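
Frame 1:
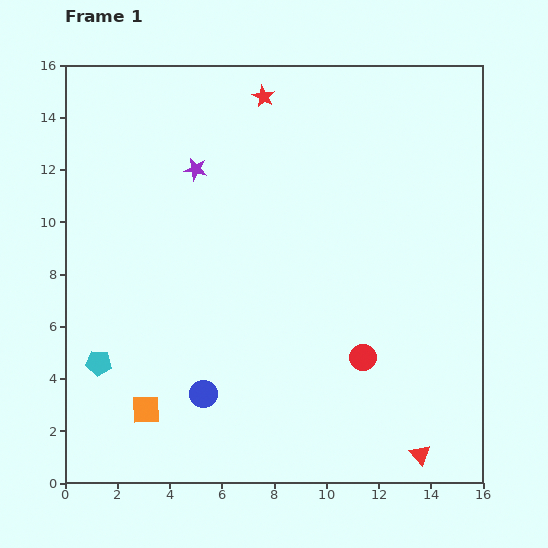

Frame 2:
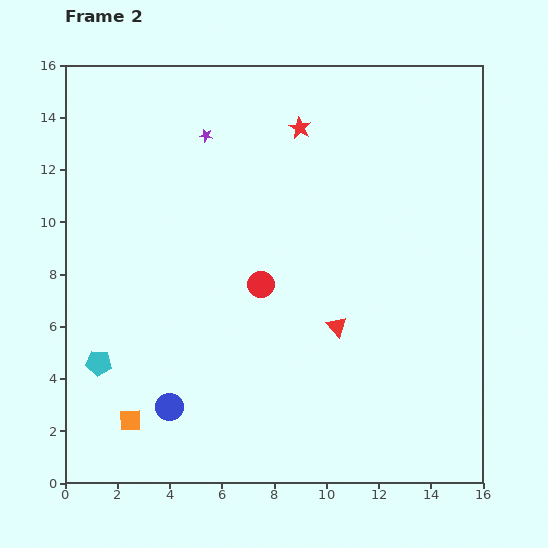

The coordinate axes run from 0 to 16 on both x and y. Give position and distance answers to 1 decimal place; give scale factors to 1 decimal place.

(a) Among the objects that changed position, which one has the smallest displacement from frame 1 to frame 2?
the orange square

(moved 0.7)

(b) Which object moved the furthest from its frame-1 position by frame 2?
the red triangle

(moved 5.9; next 4.8)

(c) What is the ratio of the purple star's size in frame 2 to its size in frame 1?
0.6×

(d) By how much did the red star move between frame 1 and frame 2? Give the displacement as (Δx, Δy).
(1.4, -1.2)

The red star was at (7.6, 14.8) in frame 1 and (9.0, 13.6) in frame 2.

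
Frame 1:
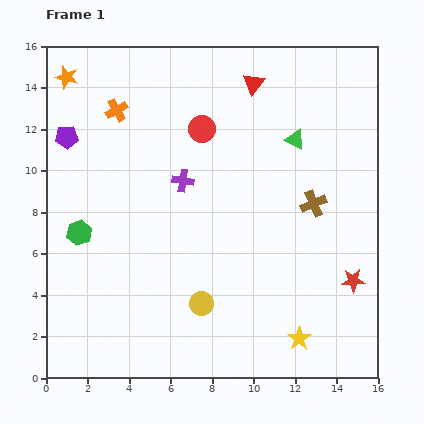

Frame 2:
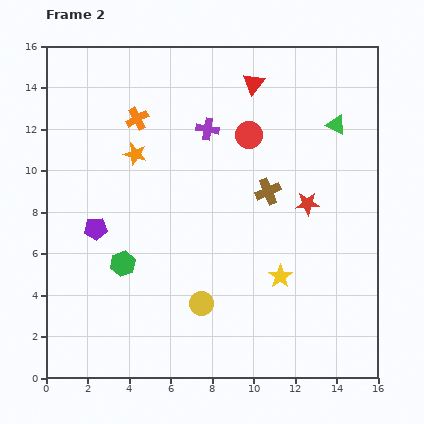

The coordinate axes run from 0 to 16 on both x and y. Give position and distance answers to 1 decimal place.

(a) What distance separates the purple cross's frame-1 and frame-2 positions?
2.8

The purple cross moved from (6.6, 9.5) to (7.8, 12.0), a distance of √(1.2² + 2.5²) ≈ 2.8.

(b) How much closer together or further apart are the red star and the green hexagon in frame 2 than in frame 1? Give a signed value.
-4.0

Distance in frame 1: 13.4. Distance in frame 2: 9.4.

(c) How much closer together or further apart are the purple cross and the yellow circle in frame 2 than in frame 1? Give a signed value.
+2.4

Distance in frame 1: 6.0. Distance in frame 2: 8.4.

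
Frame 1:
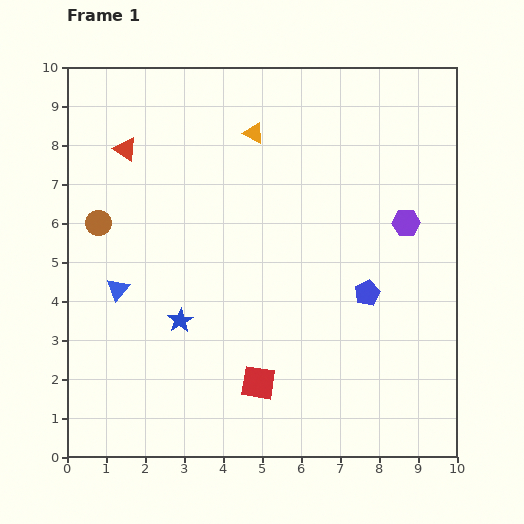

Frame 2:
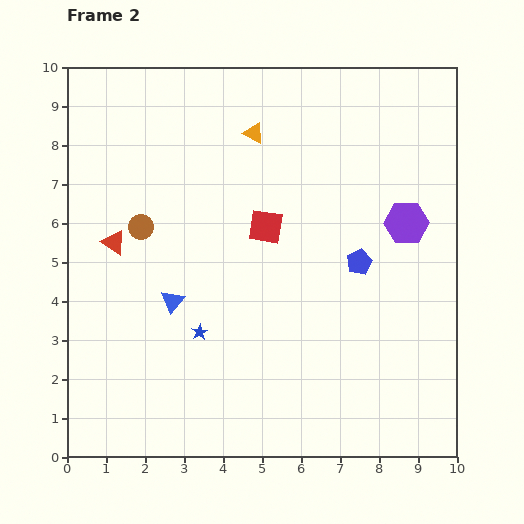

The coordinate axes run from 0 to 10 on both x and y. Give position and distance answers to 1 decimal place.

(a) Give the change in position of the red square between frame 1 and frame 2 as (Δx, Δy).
(0.2, 4.0)

The red square was at (4.9, 1.9) in frame 1 and (5.1, 5.9) in frame 2.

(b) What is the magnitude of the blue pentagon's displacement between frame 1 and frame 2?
0.8

The blue pentagon moved from (7.7, 4.2) to (7.5, 5.0), a distance of √(0.2² + 0.8²) ≈ 0.8.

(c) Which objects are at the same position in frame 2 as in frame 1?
the orange triangle, the purple hexagon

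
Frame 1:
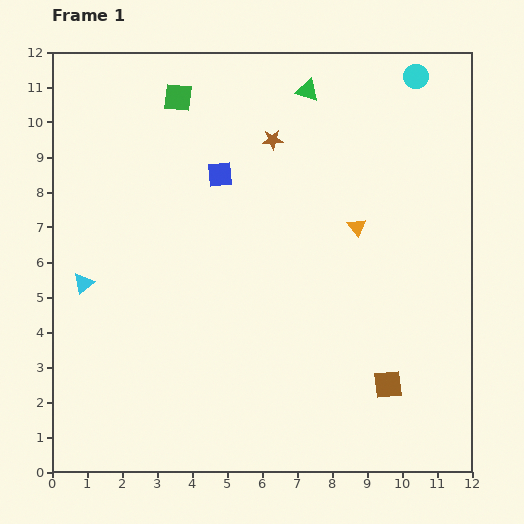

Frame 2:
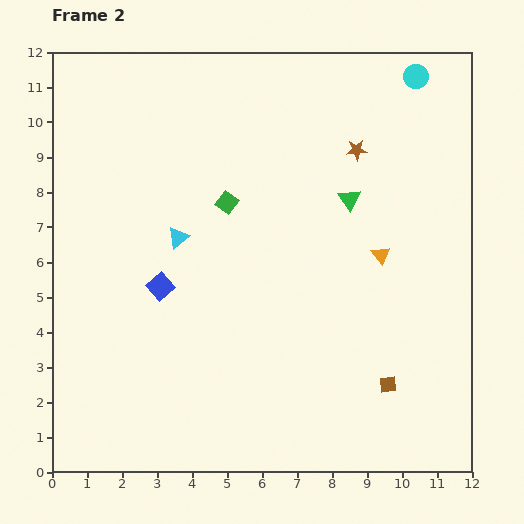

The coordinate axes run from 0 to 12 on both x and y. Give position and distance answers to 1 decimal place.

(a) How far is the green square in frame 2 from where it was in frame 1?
3.3

The green square moved from (3.6, 10.7) to (5.0, 7.7), a distance of √(1.4² + 3.0²) ≈ 3.3.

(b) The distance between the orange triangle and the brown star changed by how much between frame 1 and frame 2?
-0.4

Distance in frame 1: 3.5. Distance in frame 2: 3.1.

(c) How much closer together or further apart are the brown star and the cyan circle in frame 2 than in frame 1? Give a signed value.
-1.8

Distance in frame 1: 4.5. Distance in frame 2: 2.7.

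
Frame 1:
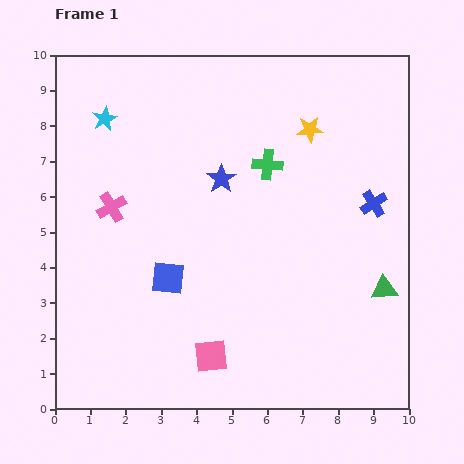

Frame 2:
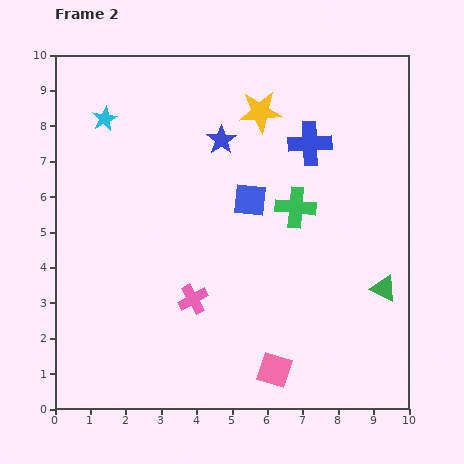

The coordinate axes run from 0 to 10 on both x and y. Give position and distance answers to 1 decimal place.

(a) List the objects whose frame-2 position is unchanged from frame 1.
the cyan star, the green triangle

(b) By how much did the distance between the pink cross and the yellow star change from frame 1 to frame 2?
-0.4

Distance in frame 1: 6.0. Distance in frame 2: 5.6.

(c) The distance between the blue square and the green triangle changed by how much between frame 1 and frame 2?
-1.6

Distance in frame 1: 6.1. Distance in frame 2: 4.5.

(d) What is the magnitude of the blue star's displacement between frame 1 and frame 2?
1.1

The blue star moved from (4.7, 6.5) to (4.7, 7.6), a distance of √(0.0² + 1.1²) ≈ 1.1.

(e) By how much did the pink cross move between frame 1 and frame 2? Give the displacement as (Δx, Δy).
(2.3, -2.6)

The pink cross was at (1.6, 5.7) in frame 1 and (3.9, 3.1) in frame 2.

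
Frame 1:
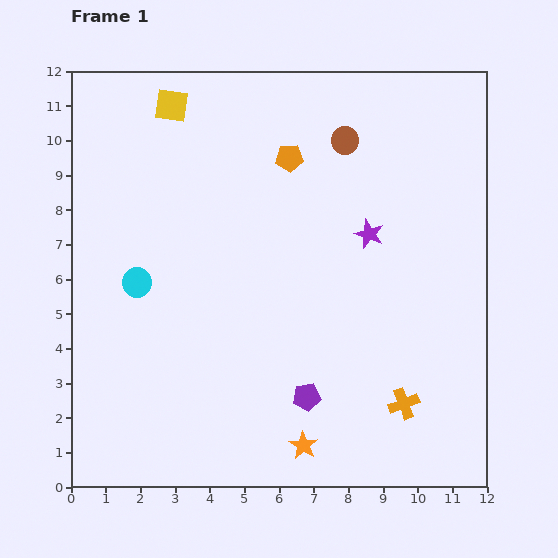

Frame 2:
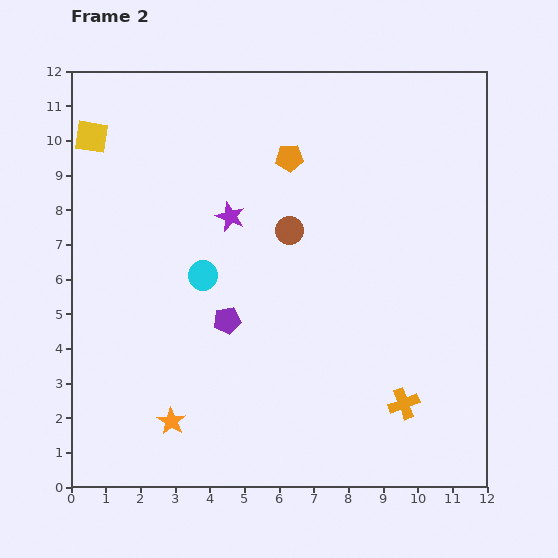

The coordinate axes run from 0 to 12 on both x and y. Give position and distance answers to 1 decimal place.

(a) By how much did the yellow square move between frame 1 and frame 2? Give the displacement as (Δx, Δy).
(-2.3, -0.9)

The yellow square was at (2.9, 11.0) in frame 1 and (0.6, 10.1) in frame 2.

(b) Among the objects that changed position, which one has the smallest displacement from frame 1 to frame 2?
the cyan circle

(moved 1.9)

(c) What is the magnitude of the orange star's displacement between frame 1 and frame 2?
3.9

The orange star moved from (6.7, 1.2) to (2.9, 1.9), a distance of √(3.8² + 0.7²) ≈ 3.9.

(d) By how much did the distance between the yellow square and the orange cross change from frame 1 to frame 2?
+0.9

Distance in frame 1: 10.9. Distance in frame 2: 11.8.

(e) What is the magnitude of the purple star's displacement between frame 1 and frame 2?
4.0

The purple star moved from (8.6, 7.3) to (4.6, 7.8), a distance of √(4.0² + 0.5²) ≈ 4.0.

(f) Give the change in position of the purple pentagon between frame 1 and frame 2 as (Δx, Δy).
(-2.3, 2.2)

The purple pentagon was at (6.8, 2.6) in frame 1 and (4.5, 4.8) in frame 2.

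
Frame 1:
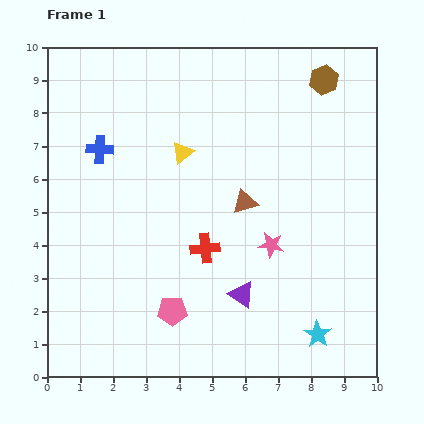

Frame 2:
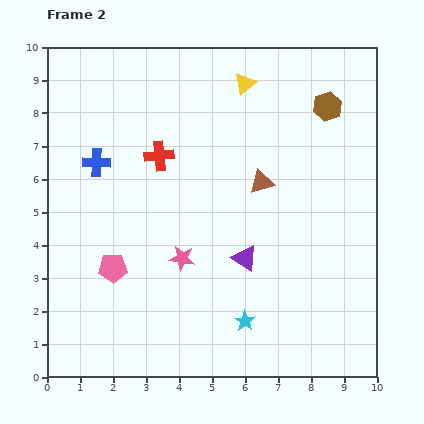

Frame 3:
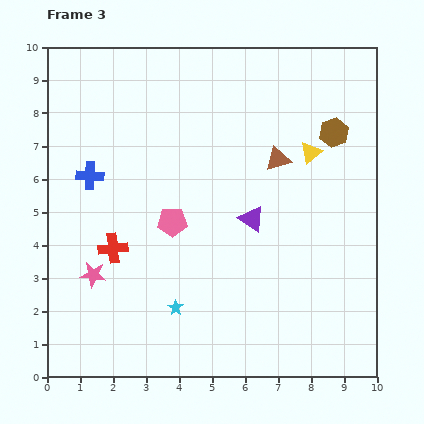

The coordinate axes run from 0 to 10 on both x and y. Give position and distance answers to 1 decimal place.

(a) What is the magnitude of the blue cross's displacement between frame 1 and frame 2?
0.4

The blue cross moved from (1.6, 6.9) to (1.5, 6.5), a distance of √(0.1² + 0.4²) ≈ 0.4.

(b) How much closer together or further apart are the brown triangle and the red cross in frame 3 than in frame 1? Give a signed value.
+3.9

Distance in frame 1: 1.8. Distance in frame 3: 5.7.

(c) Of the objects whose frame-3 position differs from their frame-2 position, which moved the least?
the blue cross

(moved 0.4)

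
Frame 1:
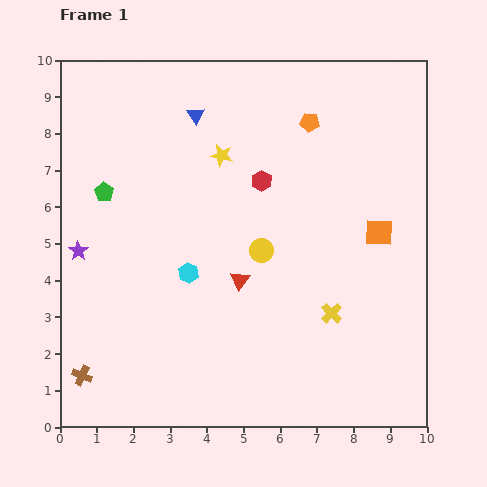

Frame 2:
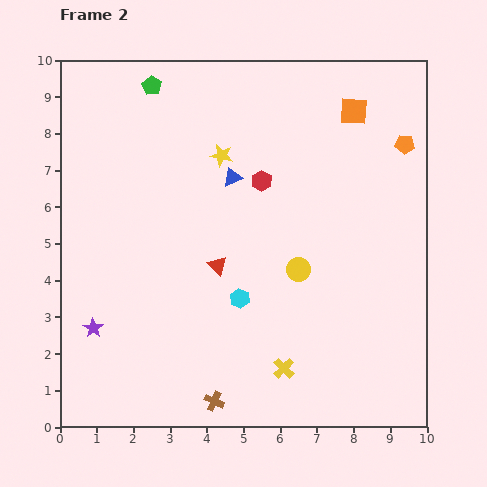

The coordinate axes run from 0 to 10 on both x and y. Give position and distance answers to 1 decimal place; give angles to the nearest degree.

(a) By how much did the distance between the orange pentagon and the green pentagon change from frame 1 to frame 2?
+1.2

Distance in frame 1: 5.9. Distance in frame 2: 7.1.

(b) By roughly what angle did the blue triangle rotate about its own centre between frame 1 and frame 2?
40° clockwise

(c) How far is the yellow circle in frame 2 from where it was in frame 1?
1.1

The yellow circle moved from (5.5, 4.8) to (6.5, 4.3), a distance of √(1.0² + 0.5²) ≈ 1.1.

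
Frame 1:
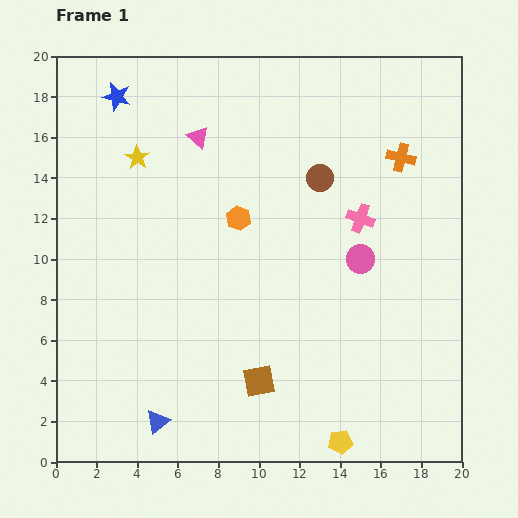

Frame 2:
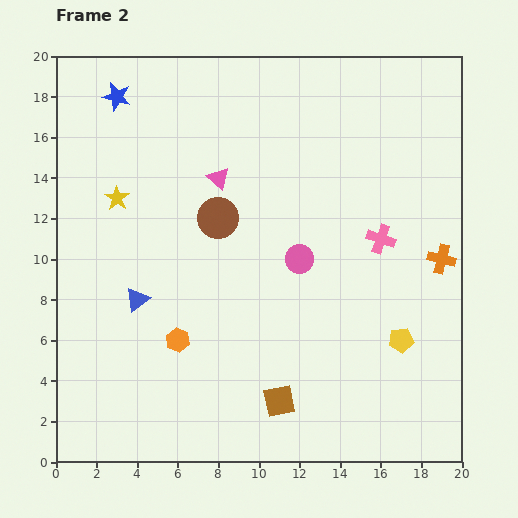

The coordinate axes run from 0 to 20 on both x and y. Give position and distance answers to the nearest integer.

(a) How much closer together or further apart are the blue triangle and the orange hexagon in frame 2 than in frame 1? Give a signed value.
-8

Distance in frame 1: 11. Distance in frame 2: 3.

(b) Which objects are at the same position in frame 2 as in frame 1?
the blue star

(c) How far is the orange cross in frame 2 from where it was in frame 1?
5

The orange cross moved from (17, 15) to (19, 10), a distance of √(2² + 5²) ≈ 5.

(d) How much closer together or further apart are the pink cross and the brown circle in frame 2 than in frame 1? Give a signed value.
+5

Distance in frame 1: 3. Distance in frame 2: 8.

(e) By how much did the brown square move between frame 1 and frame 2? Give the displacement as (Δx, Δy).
(1, -1)

The brown square was at (10, 4) in frame 1 and (11, 3) in frame 2.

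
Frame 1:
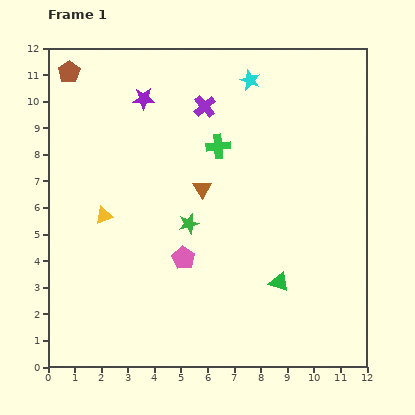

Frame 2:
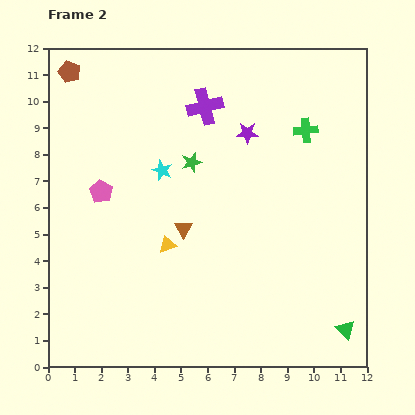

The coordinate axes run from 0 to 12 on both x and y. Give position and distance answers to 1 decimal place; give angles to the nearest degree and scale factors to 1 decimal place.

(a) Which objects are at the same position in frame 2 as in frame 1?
the brown pentagon, the purple cross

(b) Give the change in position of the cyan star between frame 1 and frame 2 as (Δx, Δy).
(-3.3, -3.4)

The cyan star was at (7.6, 10.8) in frame 1 and (4.3, 7.4) in frame 2.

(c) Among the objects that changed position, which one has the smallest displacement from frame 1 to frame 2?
the brown triangle

(moved 1.7)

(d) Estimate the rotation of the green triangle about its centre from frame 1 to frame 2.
25° clockwise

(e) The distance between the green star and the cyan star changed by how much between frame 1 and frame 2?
-4.8

Distance in frame 1: 5.9. Distance in frame 2: 1.1.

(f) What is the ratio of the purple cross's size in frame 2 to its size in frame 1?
1.6×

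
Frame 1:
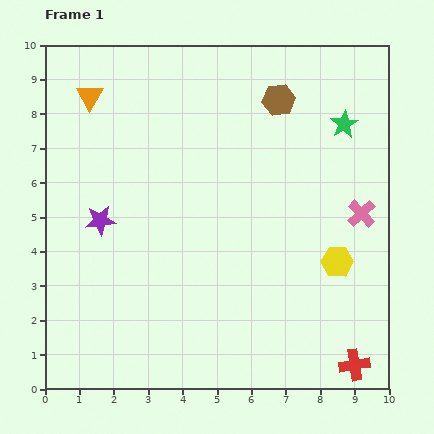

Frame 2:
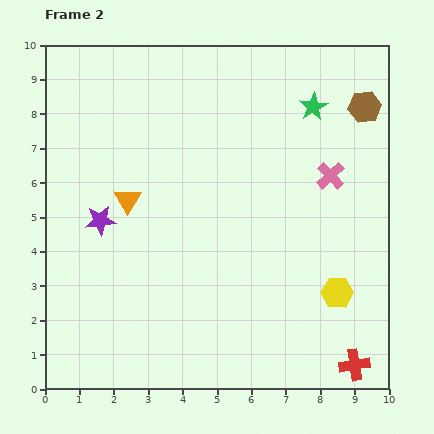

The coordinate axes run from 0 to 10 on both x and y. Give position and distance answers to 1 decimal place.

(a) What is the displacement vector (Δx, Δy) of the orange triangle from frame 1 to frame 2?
(1.1, -3.0)

The orange triangle was at (1.3, 8.5) in frame 1 and (2.4, 5.5) in frame 2.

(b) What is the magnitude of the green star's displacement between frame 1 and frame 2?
1.0

The green star moved from (8.7, 7.7) to (7.8, 8.2), a distance of √(0.9² + 0.5²) ≈ 1.0.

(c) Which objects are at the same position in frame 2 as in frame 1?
the purple star, the red cross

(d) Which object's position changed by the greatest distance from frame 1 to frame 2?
the orange triangle

(moved 3.2; next 2.5)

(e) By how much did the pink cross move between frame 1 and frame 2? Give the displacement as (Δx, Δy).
(-0.9, 1.1)

The pink cross was at (9.2, 5.1) in frame 1 and (8.3, 6.2) in frame 2.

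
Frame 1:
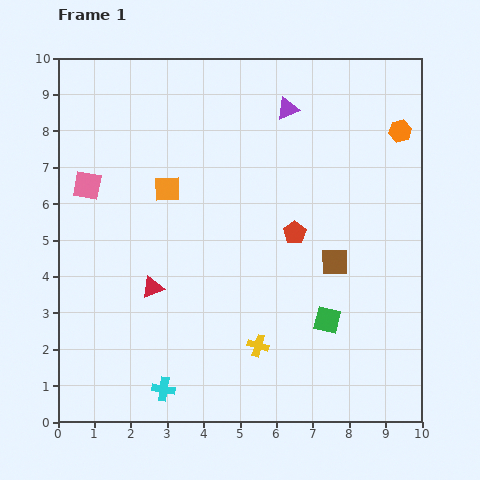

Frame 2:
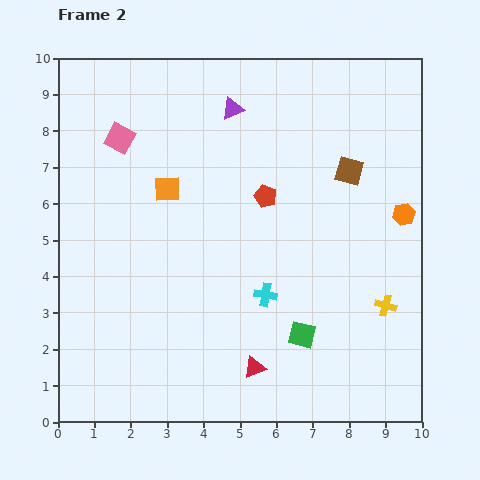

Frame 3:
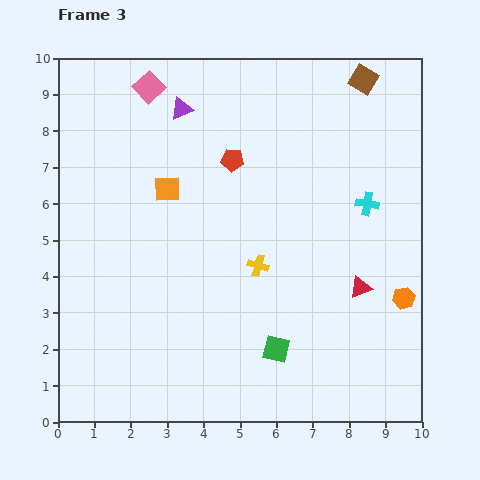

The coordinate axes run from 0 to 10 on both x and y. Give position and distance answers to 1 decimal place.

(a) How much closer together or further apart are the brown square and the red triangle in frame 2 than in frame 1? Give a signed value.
+1.0

Distance in frame 1: 5.0. Distance in frame 2: 6.0.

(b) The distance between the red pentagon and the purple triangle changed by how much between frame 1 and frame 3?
-1.4

Distance in frame 1: 3.4. Distance in frame 3: 2.0.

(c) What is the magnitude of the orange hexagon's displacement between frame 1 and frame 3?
4.6

The orange hexagon moved from (9.4, 8.0) to (9.5, 3.4), a distance of √(0.1² + 4.6²) ≈ 4.6.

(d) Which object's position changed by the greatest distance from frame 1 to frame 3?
the cyan cross

(moved 7.6; next 5.7)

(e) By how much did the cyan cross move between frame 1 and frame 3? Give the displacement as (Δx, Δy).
(5.6, 5.1)

The cyan cross was at (2.9, 0.9) in frame 1 and (8.5, 6.0) in frame 3.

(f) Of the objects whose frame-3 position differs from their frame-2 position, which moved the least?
the green square

(moved 0.8)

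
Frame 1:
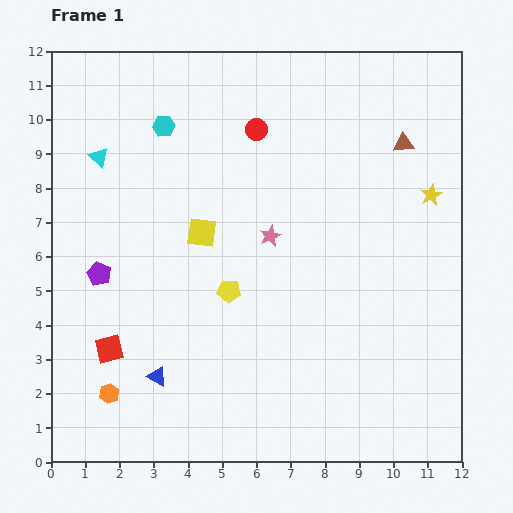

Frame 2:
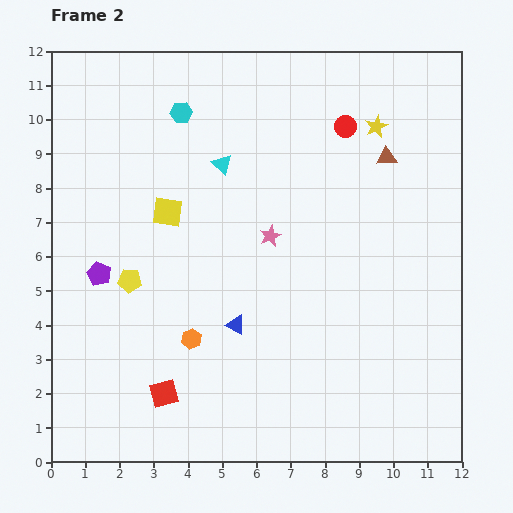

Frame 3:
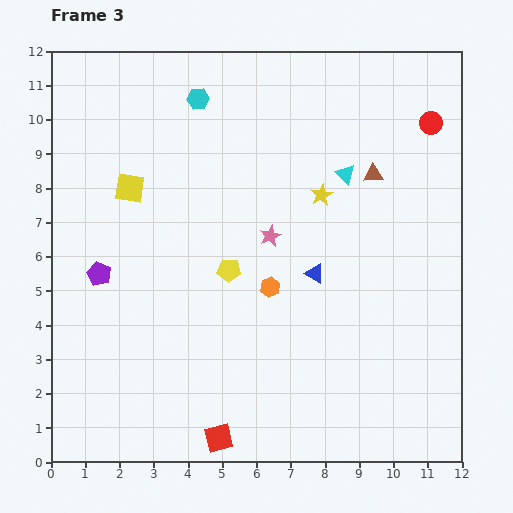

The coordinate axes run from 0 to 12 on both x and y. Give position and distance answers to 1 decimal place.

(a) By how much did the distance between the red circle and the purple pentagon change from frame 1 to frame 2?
+2.2

Distance in frame 1: 6.2. Distance in frame 2: 8.4.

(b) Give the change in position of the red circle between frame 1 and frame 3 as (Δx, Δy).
(5.1, 0.2)

The red circle was at (6.0, 9.7) in frame 1 and (11.1, 9.9) in frame 3.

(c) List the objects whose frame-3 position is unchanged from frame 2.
the purple pentagon, the pink star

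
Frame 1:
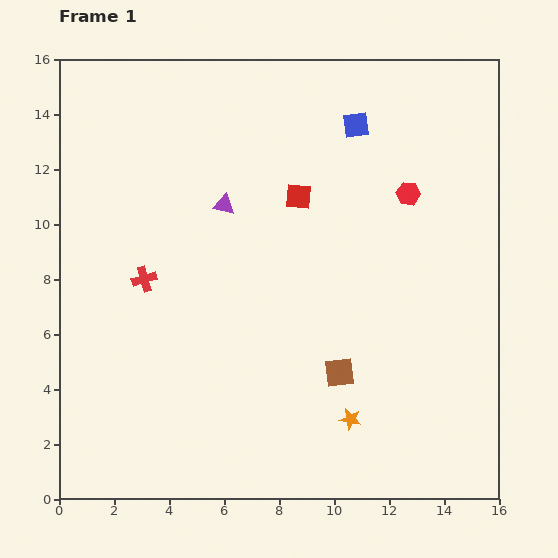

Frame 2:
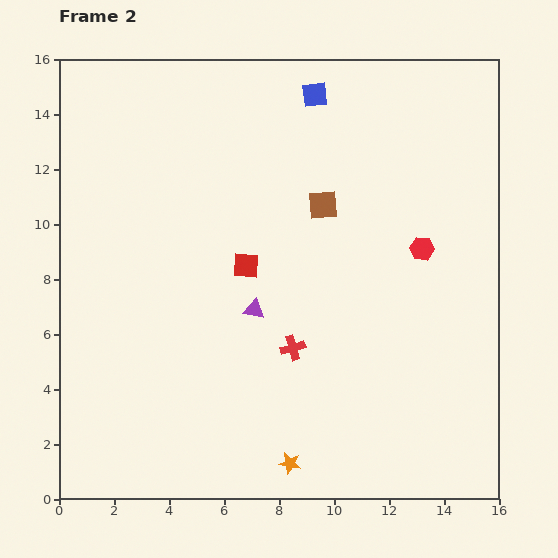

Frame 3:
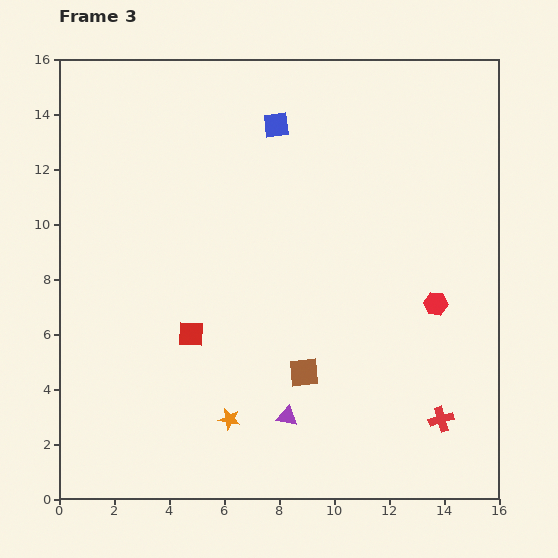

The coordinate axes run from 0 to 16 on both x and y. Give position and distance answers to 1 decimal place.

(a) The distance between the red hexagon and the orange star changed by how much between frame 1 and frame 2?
+0.7

Distance in frame 1: 8.5. Distance in frame 2: 9.2.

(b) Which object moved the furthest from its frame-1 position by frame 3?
the red cross

(moved 11.9; next 8.0)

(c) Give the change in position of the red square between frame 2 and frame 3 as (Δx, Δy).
(-2.0, -2.5)

The red square was at (6.8, 8.5) in frame 2 and (4.8, 6.0) in frame 3.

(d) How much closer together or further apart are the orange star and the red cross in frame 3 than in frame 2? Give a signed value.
+3.5

Distance in frame 2: 4.2. Distance in frame 3: 7.7.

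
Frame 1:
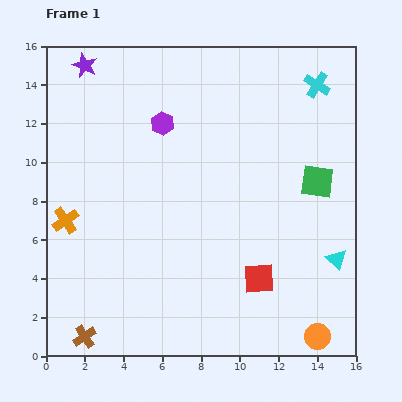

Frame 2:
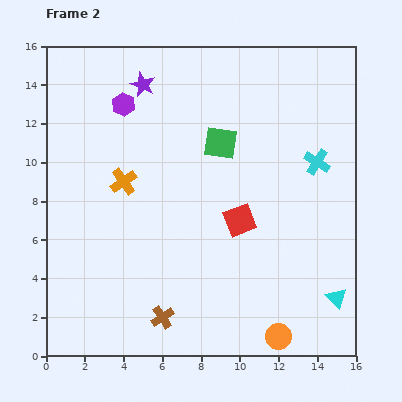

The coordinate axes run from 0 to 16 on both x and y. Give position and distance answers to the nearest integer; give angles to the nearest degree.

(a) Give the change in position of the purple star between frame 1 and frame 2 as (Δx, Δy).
(3, -1)

The purple star was at (2, 15) in frame 1 and (5, 14) in frame 2.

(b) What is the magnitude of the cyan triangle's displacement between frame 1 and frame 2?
2

The cyan triangle moved from (15, 5) to (15, 3), a distance of √(0² + 2²) ≈ 2.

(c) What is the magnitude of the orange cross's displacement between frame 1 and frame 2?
4

The orange cross moved from (1, 7) to (4, 9), a distance of √(3² + 2²) ≈ 4.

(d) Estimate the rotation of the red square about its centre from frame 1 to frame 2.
19° counter-clockwise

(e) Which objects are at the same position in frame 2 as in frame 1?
none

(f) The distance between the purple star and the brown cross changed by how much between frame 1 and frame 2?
-2

Distance in frame 1: 14. Distance in frame 2: 12.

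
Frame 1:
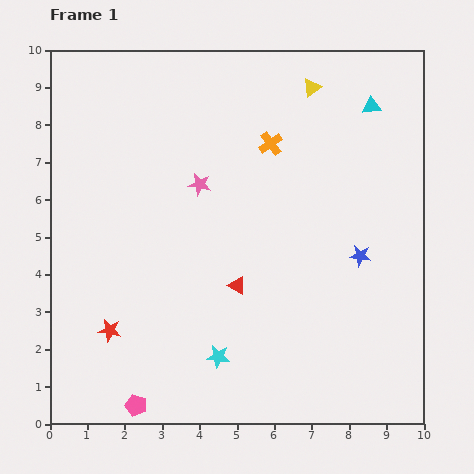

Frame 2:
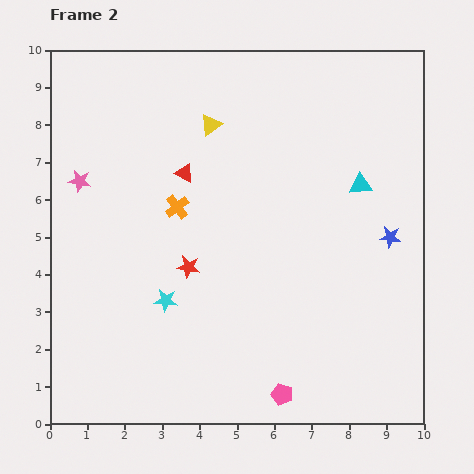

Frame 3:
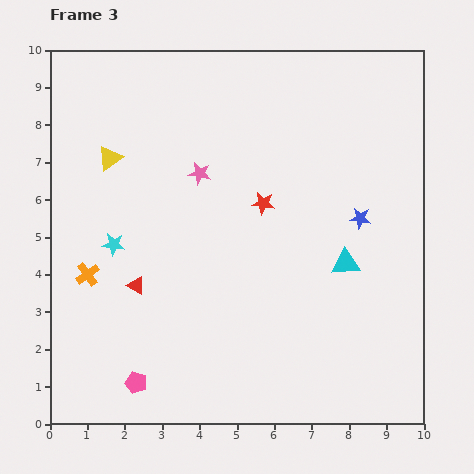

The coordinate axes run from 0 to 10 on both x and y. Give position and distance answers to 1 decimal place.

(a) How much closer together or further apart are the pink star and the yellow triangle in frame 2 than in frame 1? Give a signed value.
-0.2

Distance in frame 1: 4.0. Distance in frame 2: 3.8.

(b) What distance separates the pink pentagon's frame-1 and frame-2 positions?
3.9

The pink pentagon moved from (2.3, 0.5) to (6.2, 0.8), a distance of √(3.9² + 0.3²) ≈ 3.9.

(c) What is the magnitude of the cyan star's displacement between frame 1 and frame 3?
4.1

The cyan star moved from (4.5, 1.8) to (1.7, 4.8), a distance of √(2.8² + 3.0²) ≈ 4.1.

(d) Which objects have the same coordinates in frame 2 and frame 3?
none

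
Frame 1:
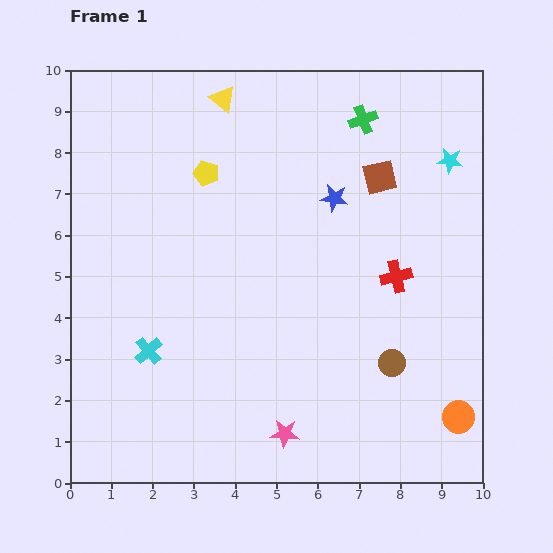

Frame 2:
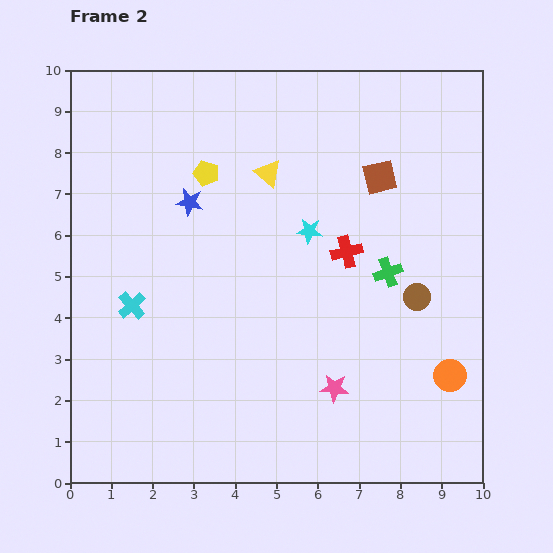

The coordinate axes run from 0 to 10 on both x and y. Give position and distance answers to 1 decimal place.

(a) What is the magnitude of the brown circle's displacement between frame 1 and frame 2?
1.7

The brown circle moved from (7.8, 2.9) to (8.4, 4.5), a distance of √(0.6² + 1.6²) ≈ 1.7.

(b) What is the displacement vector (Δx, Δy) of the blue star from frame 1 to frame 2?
(-3.5, -0.1)

The blue star was at (6.4, 6.9) in frame 1 and (2.9, 6.8) in frame 2.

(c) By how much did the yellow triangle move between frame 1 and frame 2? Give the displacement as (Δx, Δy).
(1.1, -1.8)

The yellow triangle was at (3.7, 9.3) in frame 1 and (4.8, 7.5) in frame 2.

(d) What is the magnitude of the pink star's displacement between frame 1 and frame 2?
1.6

The pink star moved from (5.2, 1.2) to (6.4, 2.3), a distance of √(1.2² + 1.1²) ≈ 1.6.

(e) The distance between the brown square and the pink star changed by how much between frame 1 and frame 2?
-1.4

Distance in frame 1: 6.6. Distance in frame 2: 5.2.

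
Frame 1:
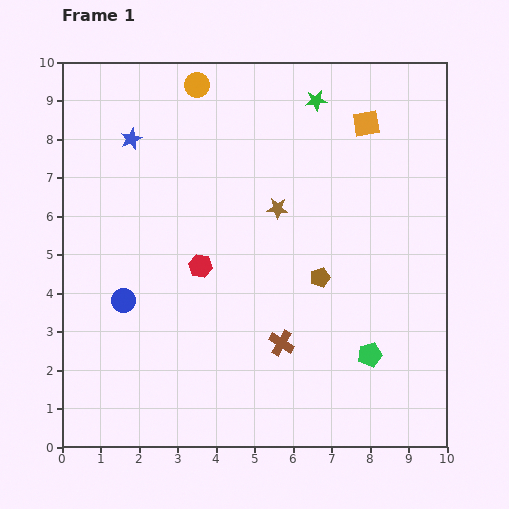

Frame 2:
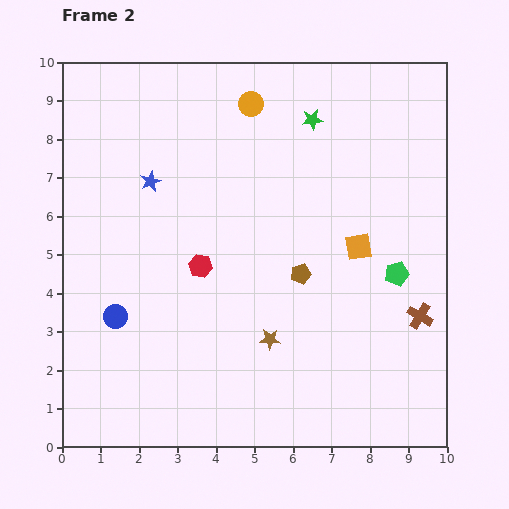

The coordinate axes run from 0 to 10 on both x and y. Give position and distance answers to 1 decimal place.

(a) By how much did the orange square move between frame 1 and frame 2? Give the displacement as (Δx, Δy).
(-0.2, -3.2)

The orange square was at (7.9, 8.4) in frame 1 and (7.7, 5.2) in frame 2.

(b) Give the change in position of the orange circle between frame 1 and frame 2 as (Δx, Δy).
(1.4, -0.5)

The orange circle was at (3.5, 9.4) in frame 1 and (4.9, 8.9) in frame 2.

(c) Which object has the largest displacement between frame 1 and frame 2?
the brown cross

(moved 3.7; next 3.4)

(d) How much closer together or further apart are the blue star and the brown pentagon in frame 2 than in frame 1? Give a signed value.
-1.5

Distance in frame 1: 6.1. Distance in frame 2: 4.6.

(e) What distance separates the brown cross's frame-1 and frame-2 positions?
3.7

The brown cross moved from (5.7, 2.7) to (9.3, 3.4), a distance of √(3.6² + 0.7²) ≈ 3.7.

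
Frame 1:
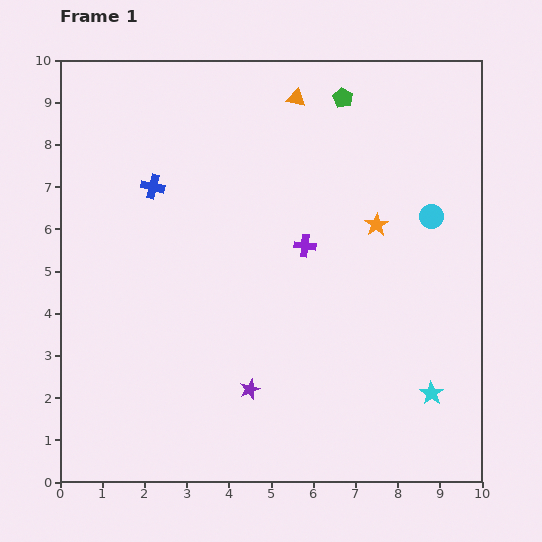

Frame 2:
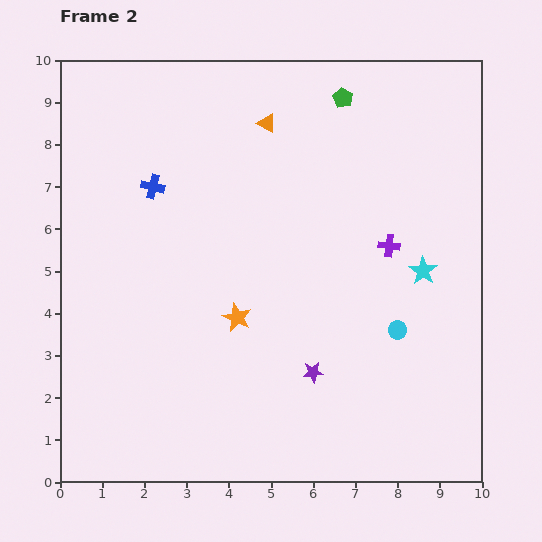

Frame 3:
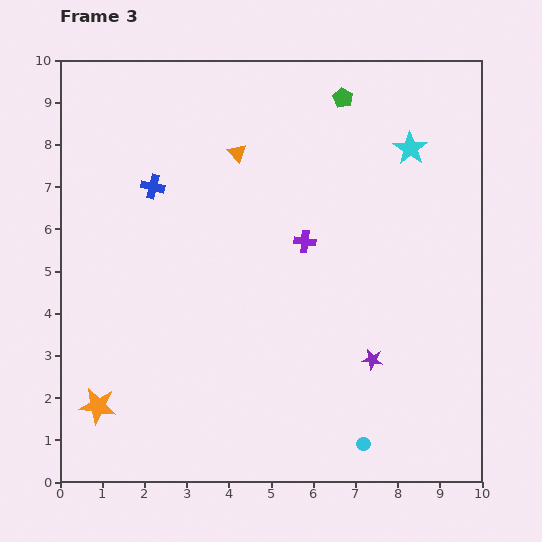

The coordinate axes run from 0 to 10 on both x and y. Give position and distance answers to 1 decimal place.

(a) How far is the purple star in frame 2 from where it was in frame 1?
1.6

The purple star moved from (4.5, 2.2) to (6.0, 2.6), a distance of √(1.5² + 0.4²) ≈ 1.6.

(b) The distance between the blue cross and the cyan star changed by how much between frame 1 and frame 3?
-2.0

Distance in frame 1: 8.2. Distance in frame 3: 6.2.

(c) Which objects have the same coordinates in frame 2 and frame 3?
the blue cross, the green pentagon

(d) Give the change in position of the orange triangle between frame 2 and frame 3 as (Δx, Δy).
(-0.7, -0.7)

The orange triangle was at (4.9, 8.5) in frame 2 and (4.2, 7.8) in frame 3.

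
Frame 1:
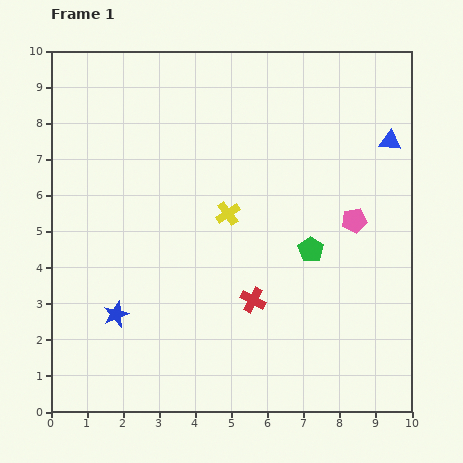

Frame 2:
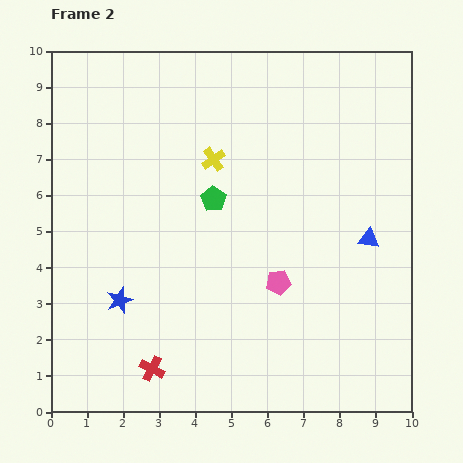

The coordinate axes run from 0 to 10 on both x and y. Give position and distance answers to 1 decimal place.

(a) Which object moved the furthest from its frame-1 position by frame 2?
the red cross

(moved 3.4; next 3.0)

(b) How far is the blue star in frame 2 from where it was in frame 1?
0.4

The blue star moved from (1.8, 2.7) to (1.9, 3.1), a distance of √(0.1² + 0.4²) ≈ 0.4.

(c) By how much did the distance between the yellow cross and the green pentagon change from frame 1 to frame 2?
-1.4

Distance in frame 1: 2.5. Distance in frame 2: 1.1.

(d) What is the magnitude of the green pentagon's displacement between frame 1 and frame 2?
3.0

The green pentagon moved from (7.2, 4.5) to (4.5, 5.9), a distance of √(2.7² + 1.4²) ≈ 3.0.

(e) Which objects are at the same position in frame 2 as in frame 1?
none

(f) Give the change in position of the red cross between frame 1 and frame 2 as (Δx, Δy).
(-2.8, -1.9)

The red cross was at (5.6, 3.1) in frame 1 and (2.8, 1.2) in frame 2.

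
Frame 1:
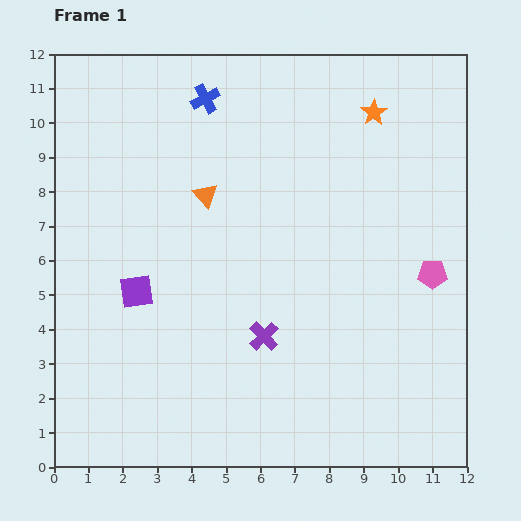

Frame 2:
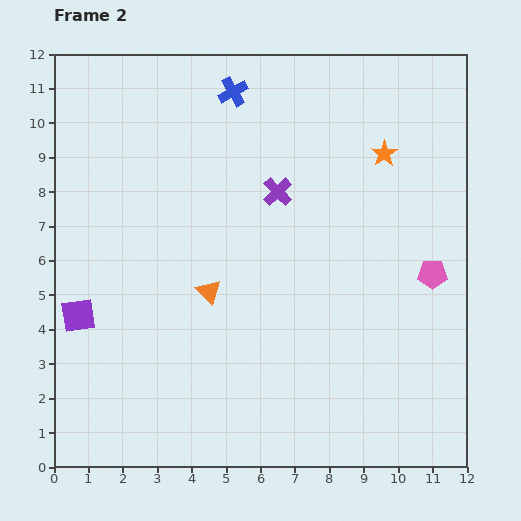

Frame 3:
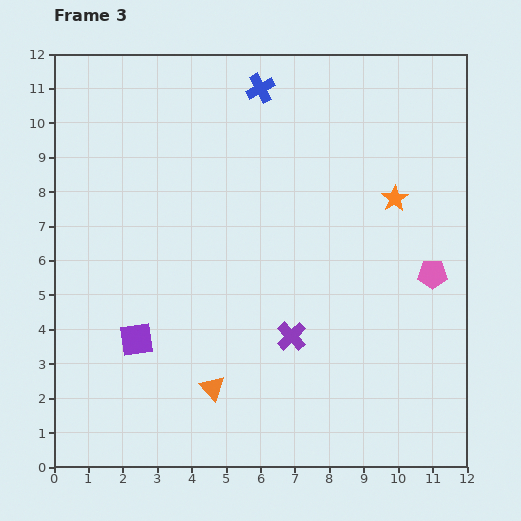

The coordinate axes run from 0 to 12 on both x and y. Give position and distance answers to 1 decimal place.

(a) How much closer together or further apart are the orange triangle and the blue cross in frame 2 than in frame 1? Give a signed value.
+3.0

Distance in frame 1: 2.8. Distance in frame 2: 5.8.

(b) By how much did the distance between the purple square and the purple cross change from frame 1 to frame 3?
+0.6

Distance in frame 1: 3.9. Distance in frame 3: 4.5.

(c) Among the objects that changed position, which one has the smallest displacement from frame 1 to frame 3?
the purple cross

(moved 0.8)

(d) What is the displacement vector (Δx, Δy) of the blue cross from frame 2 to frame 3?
(0.8, 0.1)

The blue cross was at (5.2, 10.9) in frame 2 and (6.0, 11.0) in frame 3.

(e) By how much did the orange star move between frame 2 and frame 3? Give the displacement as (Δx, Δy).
(0.3, -1.3)

The orange star was at (9.6, 9.1) in frame 2 and (9.9, 7.8) in frame 3.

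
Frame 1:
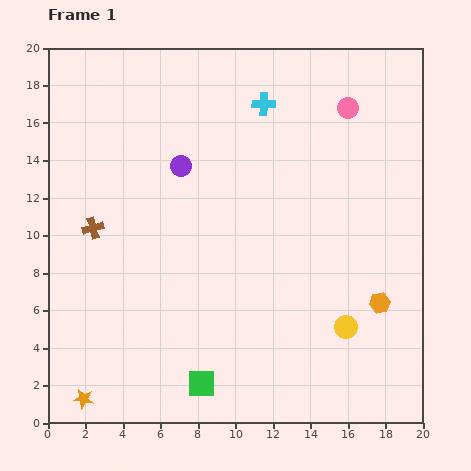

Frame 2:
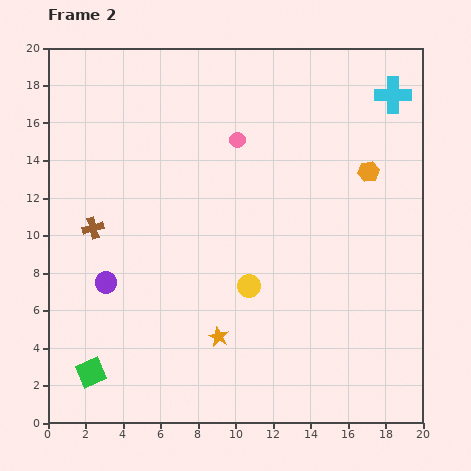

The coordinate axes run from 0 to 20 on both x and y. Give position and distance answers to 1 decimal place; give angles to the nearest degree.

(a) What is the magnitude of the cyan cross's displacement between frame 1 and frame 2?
6.9

The cyan cross moved from (11.5, 17.0) to (18.4, 17.5), a distance of √(6.9² + 0.5²) ≈ 6.9.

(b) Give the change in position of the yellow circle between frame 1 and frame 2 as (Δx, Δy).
(-5.2, 2.2)

The yellow circle was at (15.9, 5.1) in frame 1 and (10.7, 7.3) in frame 2.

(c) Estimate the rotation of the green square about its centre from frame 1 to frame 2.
23° counter-clockwise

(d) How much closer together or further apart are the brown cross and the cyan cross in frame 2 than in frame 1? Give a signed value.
+6.3

Distance in frame 1: 11.2. Distance in frame 2: 17.5.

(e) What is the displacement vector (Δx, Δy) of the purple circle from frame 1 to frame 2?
(-4.0, -6.2)

The purple circle was at (7.1, 13.7) in frame 1 and (3.1, 7.5) in frame 2.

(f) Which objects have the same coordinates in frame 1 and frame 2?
the brown cross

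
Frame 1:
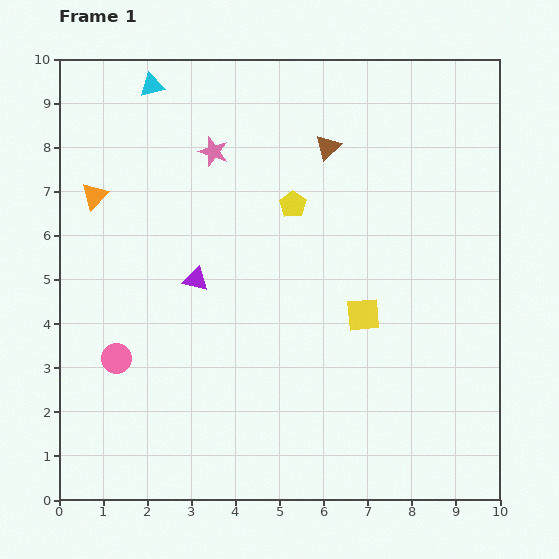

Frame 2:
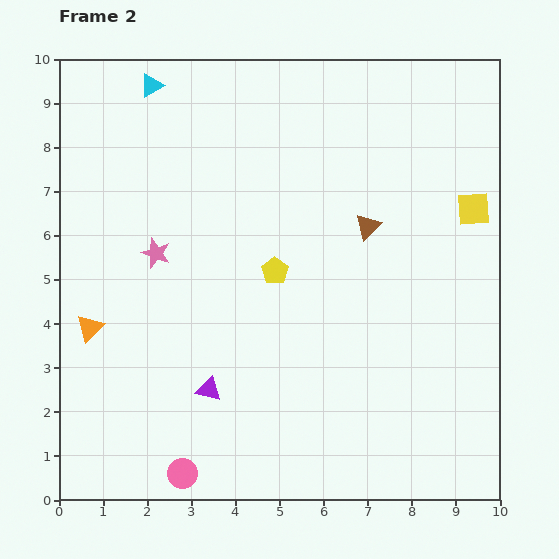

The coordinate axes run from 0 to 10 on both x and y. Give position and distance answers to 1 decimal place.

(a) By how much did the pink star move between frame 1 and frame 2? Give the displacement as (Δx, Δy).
(-1.3, -2.3)

The pink star was at (3.5, 7.9) in frame 1 and (2.2, 5.6) in frame 2.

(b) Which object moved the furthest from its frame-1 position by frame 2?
the yellow square

(moved 3.5; next 3.0)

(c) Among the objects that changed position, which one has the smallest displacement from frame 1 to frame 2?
the yellow pentagon

(moved 1.6)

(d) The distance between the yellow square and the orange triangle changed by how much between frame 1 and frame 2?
+2.4

Distance in frame 1: 6.7. Distance in frame 2: 9.1.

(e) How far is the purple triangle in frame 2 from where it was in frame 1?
2.5

The purple triangle moved from (3.1, 5.0) to (3.4, 2.5), a distance of √(0.3² + 2.5²) ≈ 2.5.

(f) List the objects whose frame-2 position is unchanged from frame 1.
the cyan triangle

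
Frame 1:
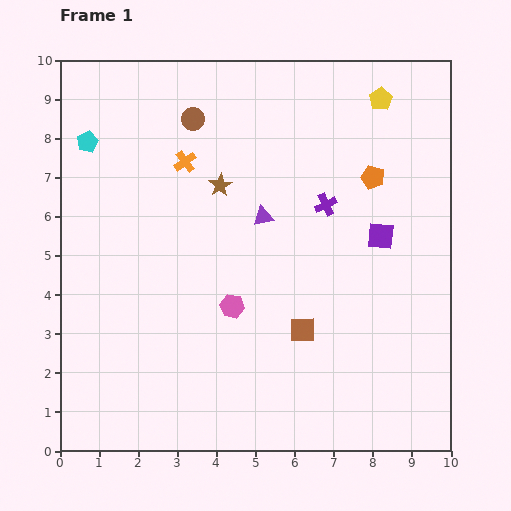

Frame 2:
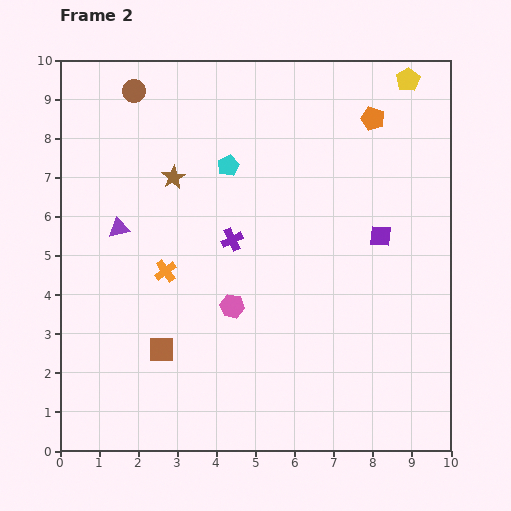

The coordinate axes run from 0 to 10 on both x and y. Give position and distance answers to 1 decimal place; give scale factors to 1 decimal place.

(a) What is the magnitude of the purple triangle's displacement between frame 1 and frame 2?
3.7

The purple triangle moved from (5.2, 6.0) to (1.5, 5.7), a distance of √(3.7² + 0.3²) ≈ 3.7.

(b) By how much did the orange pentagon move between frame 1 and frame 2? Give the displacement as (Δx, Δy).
(0.0, 1.5)

The orange pentagon was at (8.0, 7.0) in frame 1 and (8.0, 8.5) in frame 2.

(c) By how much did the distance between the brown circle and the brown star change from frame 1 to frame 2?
+0.6

Distance in frame 1: 1.8. Distance in frame 2: 2.4.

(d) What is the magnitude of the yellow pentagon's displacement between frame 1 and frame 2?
0.9

The yellow pentagon moved from (8.2, 9.0) to (8.9, 9.5), a distance of √(0.7² + 0.5²) ≈ 0.9.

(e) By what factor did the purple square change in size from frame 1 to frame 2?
0.8×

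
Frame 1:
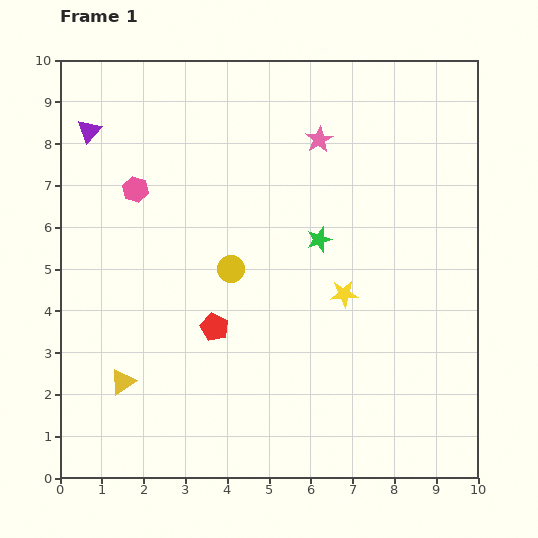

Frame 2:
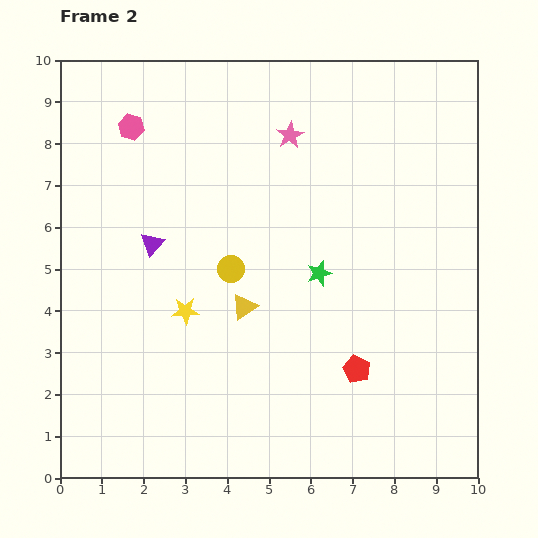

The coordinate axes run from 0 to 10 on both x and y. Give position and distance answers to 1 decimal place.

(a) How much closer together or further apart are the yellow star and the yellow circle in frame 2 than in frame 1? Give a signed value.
-1.3

Distance in frame 1: 2.8. Distance in frame 2: 1.5.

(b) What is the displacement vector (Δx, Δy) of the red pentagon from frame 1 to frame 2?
(3.4, -1.0)

The red pentagon was at (3.7, 3.6) in frame 1 and (7.1, 2.6) in frame 2.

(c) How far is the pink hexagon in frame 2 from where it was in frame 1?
1.5

The pink hexagon moved from (1.8, 6.9) to (1.7, 8.4), a distance of √(0.1² + 1.5²) ≈ 1.5.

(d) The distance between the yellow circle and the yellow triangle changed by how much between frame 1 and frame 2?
-2.8

Distance in frame 1: 3.7. Distance in frame 2: 0.9.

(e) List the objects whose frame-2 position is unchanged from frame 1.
the yellow circle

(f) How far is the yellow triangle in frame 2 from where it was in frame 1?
3.4

The yellow triangle moved from (1.5, 2.3) to (4.4, 4.1), a distance of √(2.9² + 1.8²) ≈ 3.4.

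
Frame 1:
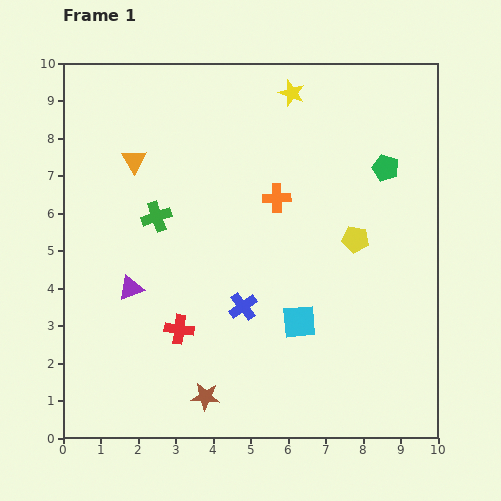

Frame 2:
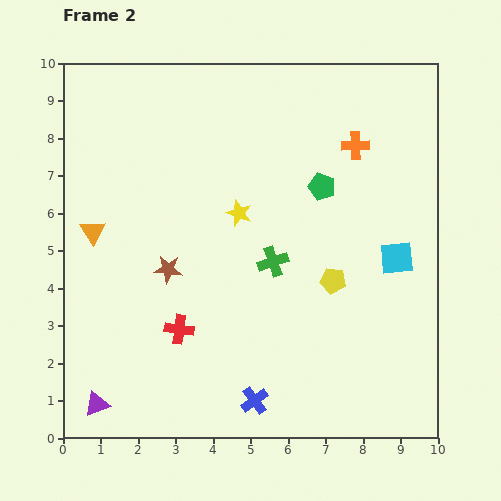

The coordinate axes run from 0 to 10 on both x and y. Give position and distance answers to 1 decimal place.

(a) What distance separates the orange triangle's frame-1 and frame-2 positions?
2.2

The orange triangle moved from (1.9, 7.4) to (0.8, 5.5), a distance of √(1.1² + 1.9²) ≈ 2.2.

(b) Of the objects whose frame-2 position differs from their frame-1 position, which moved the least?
the yellow pentagon

(moved 1.3)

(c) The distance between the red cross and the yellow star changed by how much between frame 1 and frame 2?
-3.5

Distance in frame 1: 7.0. Distance in frame 2: 3.5.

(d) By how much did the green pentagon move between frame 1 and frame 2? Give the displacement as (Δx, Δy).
(-1.7, -0.5)

The green pentagon was at (8.6, 7.2) in frame 1 and (6.9, 6.7) in frame 2.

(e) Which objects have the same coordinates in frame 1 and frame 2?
the red cross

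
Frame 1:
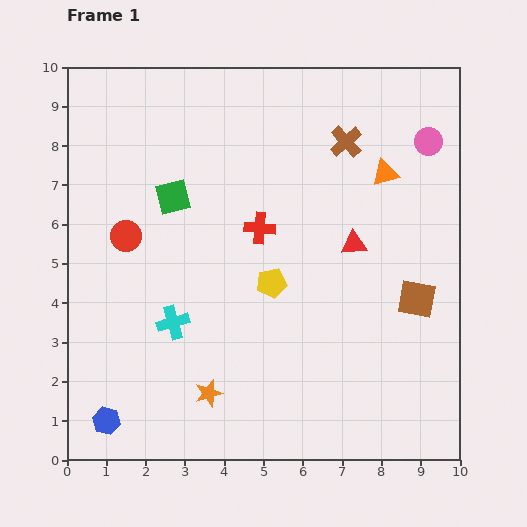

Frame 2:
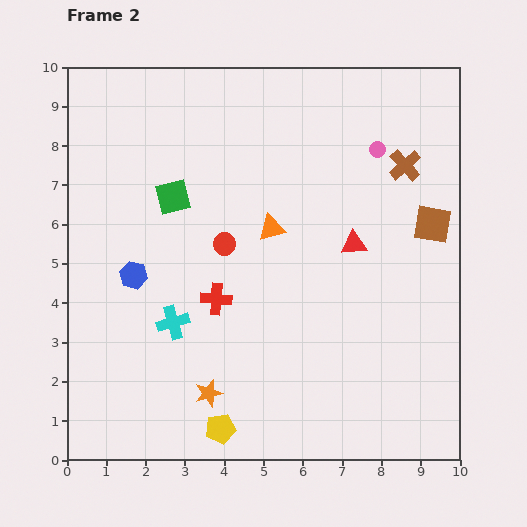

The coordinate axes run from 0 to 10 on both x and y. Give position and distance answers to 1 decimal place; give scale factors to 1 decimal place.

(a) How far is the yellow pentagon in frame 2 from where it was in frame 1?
3.9

The yellow pentagon moved from (5.2, 4.5) to (3.9, 0.8), a distance of √(1.3² + 3.7²) ≈ 3.9.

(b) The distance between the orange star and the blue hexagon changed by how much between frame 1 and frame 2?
+0.9

Distance in frame 1: 2.7. Distance in frame 2: 3.6.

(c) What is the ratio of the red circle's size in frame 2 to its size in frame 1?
0.7×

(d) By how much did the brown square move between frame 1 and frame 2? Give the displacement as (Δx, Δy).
(0.4, 1.9)

The brown square was at (8.9, 4.1) in frame 1 and (9.3, 6.0) in frame 2.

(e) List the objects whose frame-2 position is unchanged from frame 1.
the cyan cross, the green square, the red triangle, the orange star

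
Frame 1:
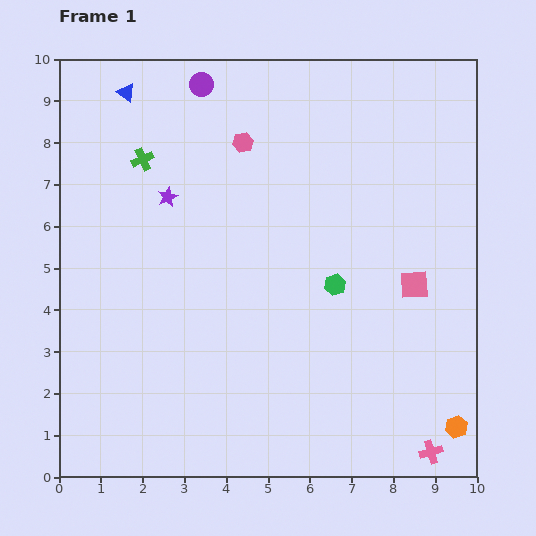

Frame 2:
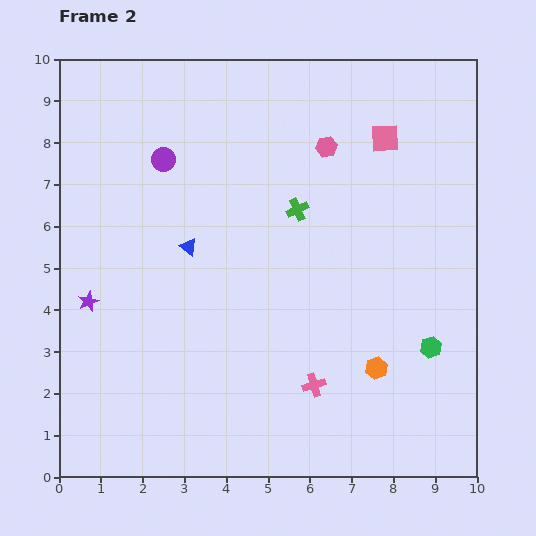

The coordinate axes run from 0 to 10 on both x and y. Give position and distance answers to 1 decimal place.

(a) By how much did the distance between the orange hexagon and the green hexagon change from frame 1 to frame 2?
-3.1

Distance in frame 1: 4.5. Distance in frame 2: 1.4.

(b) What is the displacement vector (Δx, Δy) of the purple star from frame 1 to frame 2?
(-1.9, -2.5)

The purple star was at (2.6, 6.7) in frame 1 and (0.7, 4.2) in frame 2.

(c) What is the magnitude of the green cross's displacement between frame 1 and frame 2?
3.9

The green cross moved from (2.0, 7.6) to (5.7, 6.4), a distance of √(3.7² + 1.2²) ≈ 3.9.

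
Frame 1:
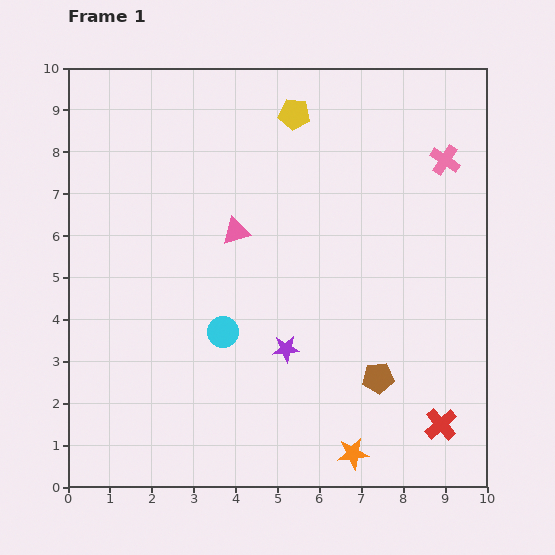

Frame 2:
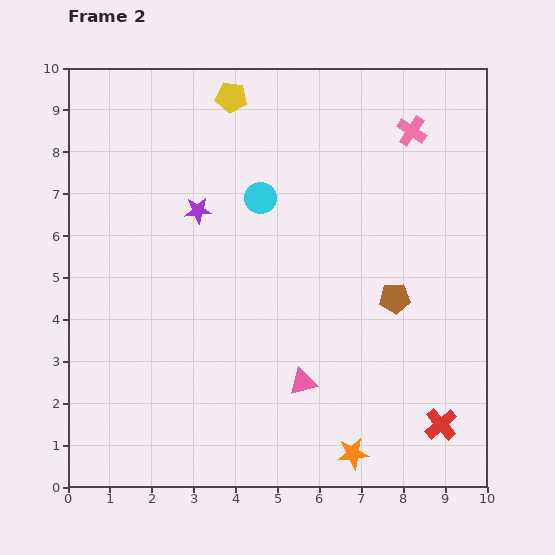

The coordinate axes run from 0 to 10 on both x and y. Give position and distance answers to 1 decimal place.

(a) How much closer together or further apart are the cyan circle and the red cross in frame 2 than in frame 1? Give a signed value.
+1.3

Distance in frame 1: 5.6. Distance in frame 2: 6.9.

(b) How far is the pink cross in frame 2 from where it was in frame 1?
1.1

The pink cross moved from (9.0, 7.8) to (8.2, 8.5), a distance of √(0.8² + 0.7²) ≈ 1.1.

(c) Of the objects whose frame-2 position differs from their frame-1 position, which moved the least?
the pink cross

(moved 1.1)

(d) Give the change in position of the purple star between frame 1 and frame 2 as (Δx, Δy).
(-2.1, 3.3)

The purple star was at (5.2, 3.3) in frame 1 and (3.1, 6.6) in frame 2.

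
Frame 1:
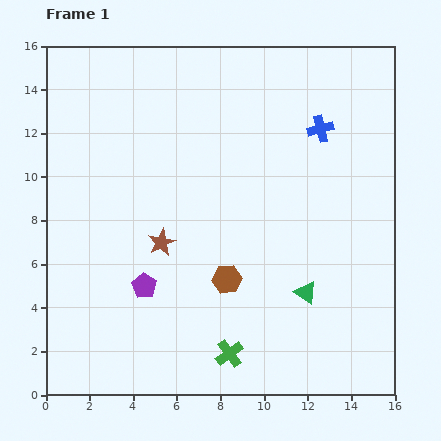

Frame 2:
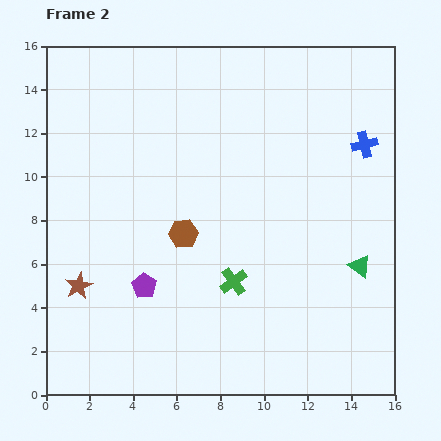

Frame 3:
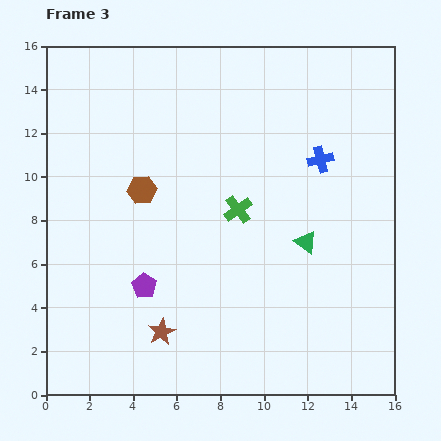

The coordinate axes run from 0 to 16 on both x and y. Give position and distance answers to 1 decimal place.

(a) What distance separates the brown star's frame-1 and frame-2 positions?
4.3

The brown star moved from (5.3, 7.0) to (1.5, 5.0), a distance of √(3.8² + 2.0²) ≈ 4.3.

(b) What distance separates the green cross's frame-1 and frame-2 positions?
3.3

The green cross moved from (8.4, 1.9) to (8.6, 5.2), a distance of √(0.2² + 3.3²) ≈ 3.3.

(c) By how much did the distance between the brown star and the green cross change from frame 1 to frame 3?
+0.6

Distance in frame 1: 6.0. Distance in frame 3: 6.6.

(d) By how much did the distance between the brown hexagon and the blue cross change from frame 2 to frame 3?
-1.0

Distance in frame 2: 9.3. Distance in frame 3: 8.3.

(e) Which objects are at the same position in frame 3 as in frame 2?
the purple pentagon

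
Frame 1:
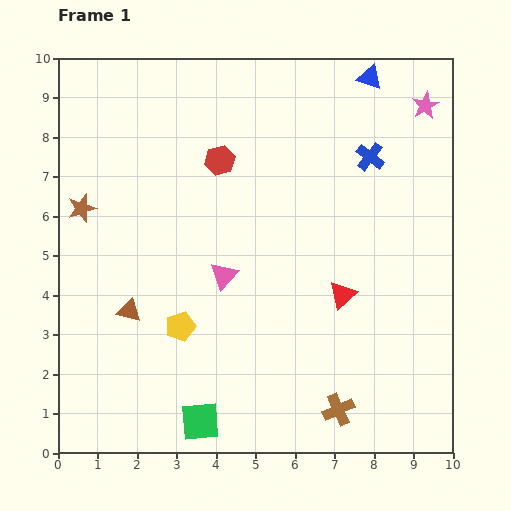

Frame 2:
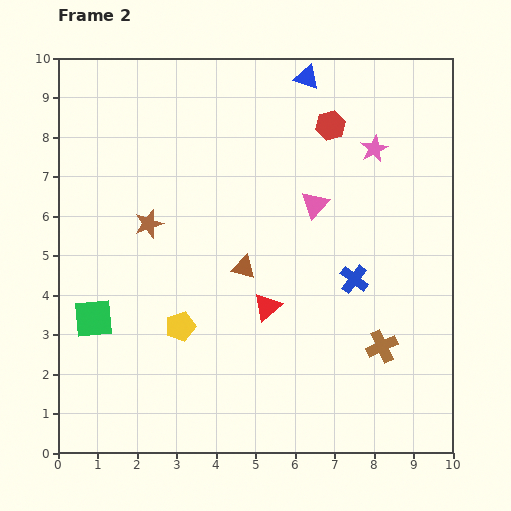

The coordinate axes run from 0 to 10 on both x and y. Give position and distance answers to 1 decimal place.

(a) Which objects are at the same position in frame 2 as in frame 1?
the yellow pentagon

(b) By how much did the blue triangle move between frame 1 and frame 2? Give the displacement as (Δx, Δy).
(-1.6, 0.0)

The blue triangle was at (7.9, 9.5) in frame 1 and (6.3, 9.5) in frame 2.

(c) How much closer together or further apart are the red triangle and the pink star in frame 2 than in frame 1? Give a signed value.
-0.4

Distance in frame 1: 5.2. Distance in frame 2: 4.8.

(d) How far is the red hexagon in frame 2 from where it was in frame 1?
2.9

The red hexagon moved from (4.1, 7.4) to (6.9, 8.3), a distance of √(2.8² + 0.9²) ≈ 2.9.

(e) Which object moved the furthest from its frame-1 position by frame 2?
the green square

(moved 3.7; next 3.1)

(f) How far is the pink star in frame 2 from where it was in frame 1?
1.7

The pink star moved from (9.3, 8.8) to (8.0, 7.7), a distance of √(1.3² + 1.1²) ≈ 1.7.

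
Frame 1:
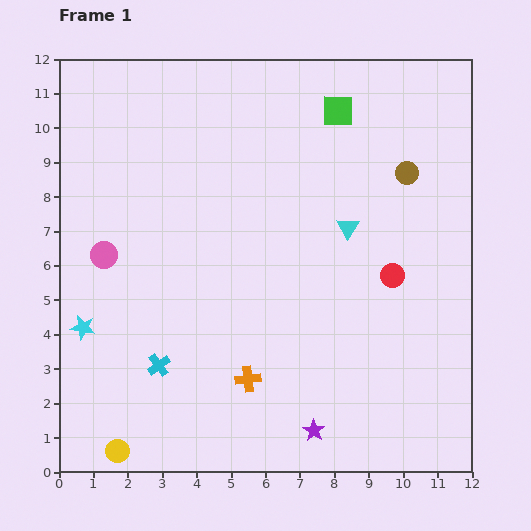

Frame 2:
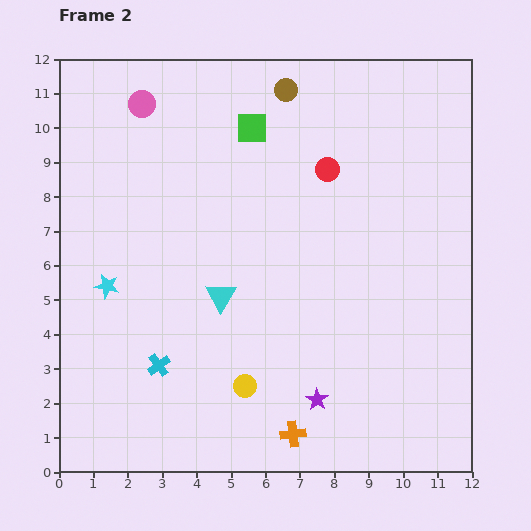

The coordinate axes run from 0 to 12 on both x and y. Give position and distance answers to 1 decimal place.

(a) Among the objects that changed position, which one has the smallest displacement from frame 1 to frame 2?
the purple star

(moved 0.9)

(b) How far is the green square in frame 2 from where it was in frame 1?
2.5

The green square moved from (8.1, 10.5) to (5.6, 10.0), a distance of √(2.5² + 0.5²) ≈ 2.5.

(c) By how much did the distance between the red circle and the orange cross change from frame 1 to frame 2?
+2.6

Distance in frame 1: 5.2. Distance in frame 2: 7.8.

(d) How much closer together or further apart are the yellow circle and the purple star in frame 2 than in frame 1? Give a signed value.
-3.6

Distance in frame 1: 5.7. Distance in frame 2: 2.1.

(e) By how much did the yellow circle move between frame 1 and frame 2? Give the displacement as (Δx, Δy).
(3.7, 1.9)

The yellow circle was at (1.7, 0.6) in frame 1 and (5.4, 2.5) in frame 2.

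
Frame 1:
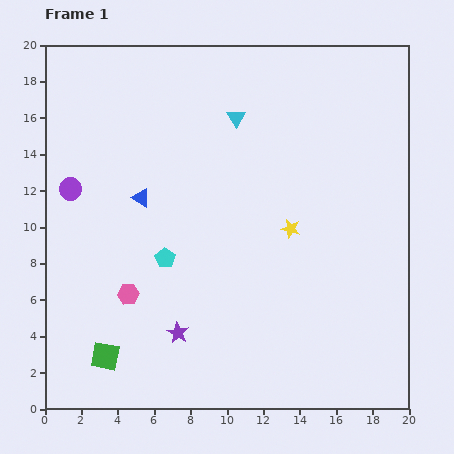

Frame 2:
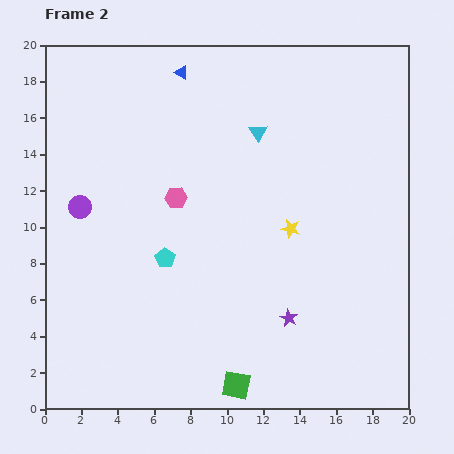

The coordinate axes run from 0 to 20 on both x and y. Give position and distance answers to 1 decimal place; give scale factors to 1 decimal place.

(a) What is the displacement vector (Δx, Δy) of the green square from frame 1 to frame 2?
(7.2, -1.6)

The green square was at (3.3, 2.9) in frame 1 and (10.5, 1.3) in frame 2.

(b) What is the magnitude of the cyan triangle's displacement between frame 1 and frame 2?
1.4

The cyan triangle moved from (10.5, 16.0) to (11.7, 15.2), a distance of √(1.2² + 0.8²) ≈ 1.4.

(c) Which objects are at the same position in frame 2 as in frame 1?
the cyan pentagon, the yellow star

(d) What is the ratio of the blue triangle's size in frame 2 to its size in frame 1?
0.8×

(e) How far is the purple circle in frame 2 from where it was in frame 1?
1.1

The purple circle moved from (1.4, 12.1) to (1.9, 11.1), a distance of √(0.5² + 1.0²) ≈ 1.1.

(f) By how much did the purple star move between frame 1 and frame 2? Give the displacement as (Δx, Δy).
(6.1, 0.8)

The purple star was at (7.3, 4.2) in frame 1 and (13.4, 5.0) in frame 2.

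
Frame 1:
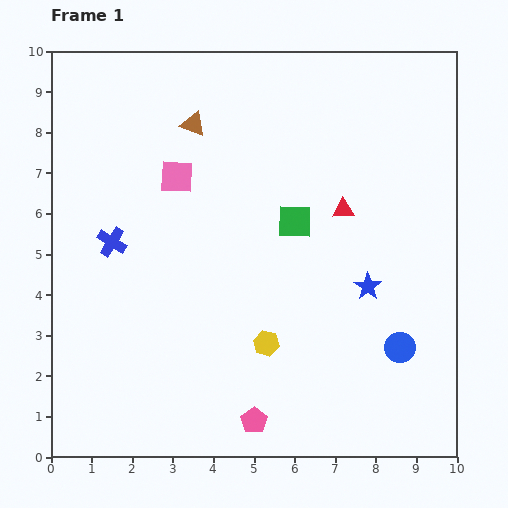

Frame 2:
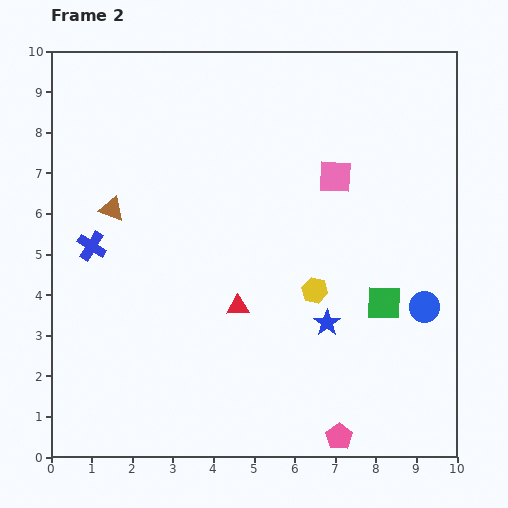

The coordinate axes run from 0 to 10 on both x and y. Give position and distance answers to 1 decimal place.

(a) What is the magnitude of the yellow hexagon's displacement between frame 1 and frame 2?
1.8

The yellow hexagon moved from (5.3, 2.8) to (6.5, 4.1), a distance of √(1.2² + 1.3²) ≈ 1.8.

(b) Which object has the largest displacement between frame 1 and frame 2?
the pink square

(moved 3.9; next 3.5)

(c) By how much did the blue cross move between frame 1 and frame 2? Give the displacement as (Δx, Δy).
(-0.5, -0.1)

The blue cross was at (1.5, 5.3) in frame 1 and (1.0, 5.2) in frame 2.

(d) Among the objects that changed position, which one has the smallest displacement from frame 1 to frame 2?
the blue cross

(moved 0.5)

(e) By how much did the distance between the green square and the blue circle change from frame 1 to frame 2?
-3.0

Distance in frame 1: 4.0. Distance in frame 2: 1.0.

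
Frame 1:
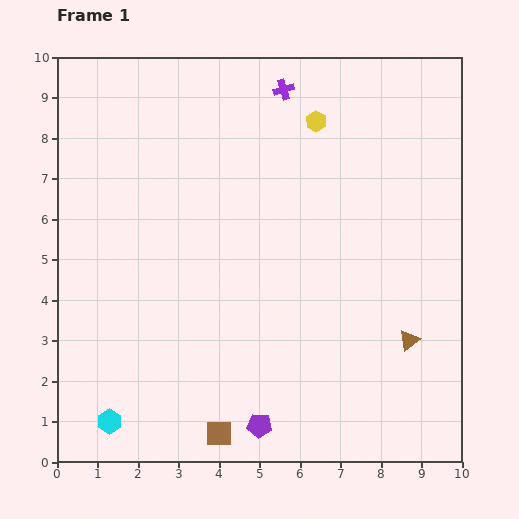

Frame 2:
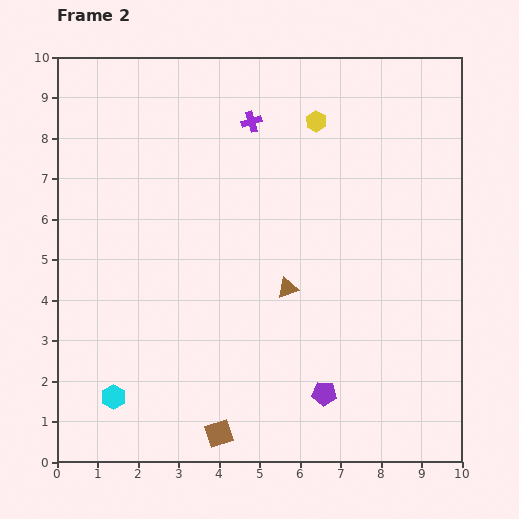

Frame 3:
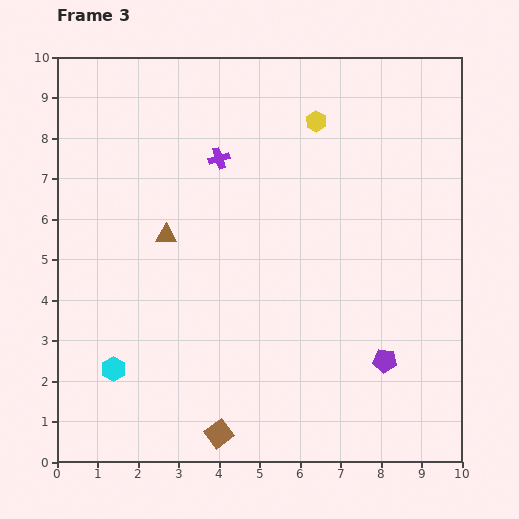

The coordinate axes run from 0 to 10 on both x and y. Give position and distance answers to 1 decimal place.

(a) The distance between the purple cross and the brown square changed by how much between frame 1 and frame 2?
-0.9

Distance in frame 1: 8.6. Distance in frame 2: 7.7.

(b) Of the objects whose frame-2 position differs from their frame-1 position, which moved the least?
the cyan hexagon

(moved 0.6)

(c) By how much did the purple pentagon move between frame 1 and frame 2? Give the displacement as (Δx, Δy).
(1.6, 0.8)

The purple pentagon was at (5.0, 0.9) in frame 1 and (6.6, 1.7) in frame 2.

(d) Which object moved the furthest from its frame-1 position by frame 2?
the brown triangle

(moved 3.3; next 1.8)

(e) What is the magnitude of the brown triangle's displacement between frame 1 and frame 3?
6.5

The brown triangle moved from (8.7, 3.0) to (2.7, 5.6), a distance of √(6.0² + 2.6²) ≈ 6.5.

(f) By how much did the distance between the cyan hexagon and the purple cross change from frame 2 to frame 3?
-1.8

Distance in frame 2: 7.6. Distance in frame 3: 5.8.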